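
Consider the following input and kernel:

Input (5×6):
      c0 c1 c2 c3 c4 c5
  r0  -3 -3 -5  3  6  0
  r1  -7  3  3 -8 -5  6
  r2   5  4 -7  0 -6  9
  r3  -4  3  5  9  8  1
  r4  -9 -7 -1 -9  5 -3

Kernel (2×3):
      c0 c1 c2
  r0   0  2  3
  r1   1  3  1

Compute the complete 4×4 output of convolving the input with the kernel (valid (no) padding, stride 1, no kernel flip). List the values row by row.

-16 3 -2 -5
25 -35 -44 -1
-3 13 22 49
-10 18 19 22

Output[0,0]: The receptive field on the input at this output position is [-3 -3 -5 / -7 3 3]. Elementwise product with the kernel and sum: -3·2 + -5·3 + -7·1 + 3·3 + 3·1.
Output[0,1]: The receptive field on the input at this output position is [-3 -5 3 / 3 3 -8]. Elementwise product with the kernel and sum: -5·2 + 3·3 + 3·1 + 3·3 + -8·1.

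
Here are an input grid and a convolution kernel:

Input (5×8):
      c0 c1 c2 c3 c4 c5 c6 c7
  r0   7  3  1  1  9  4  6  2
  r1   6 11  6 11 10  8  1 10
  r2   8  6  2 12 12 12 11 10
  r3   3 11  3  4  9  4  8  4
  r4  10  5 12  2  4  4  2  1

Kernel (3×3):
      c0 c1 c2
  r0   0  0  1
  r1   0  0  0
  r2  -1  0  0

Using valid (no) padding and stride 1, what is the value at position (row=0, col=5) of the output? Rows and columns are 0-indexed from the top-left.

The receptive field on the input at this output position is [4 6 2 / 8 1 10 / 12 11 10]. Elementwise product with the kernel and sum: 2·1 + 12·-1.

-10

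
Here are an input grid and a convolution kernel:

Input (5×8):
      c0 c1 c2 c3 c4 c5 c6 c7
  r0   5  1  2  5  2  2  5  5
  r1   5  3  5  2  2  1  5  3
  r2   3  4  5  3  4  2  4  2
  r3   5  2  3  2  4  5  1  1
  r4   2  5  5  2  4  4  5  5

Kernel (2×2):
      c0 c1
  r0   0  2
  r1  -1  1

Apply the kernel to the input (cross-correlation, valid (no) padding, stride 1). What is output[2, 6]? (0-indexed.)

The receptive field on the input at this output position is [4 2 / 1 1]. Elementwise product with the kernel and sum: 2·2 + 1·-1 + 1·1.

4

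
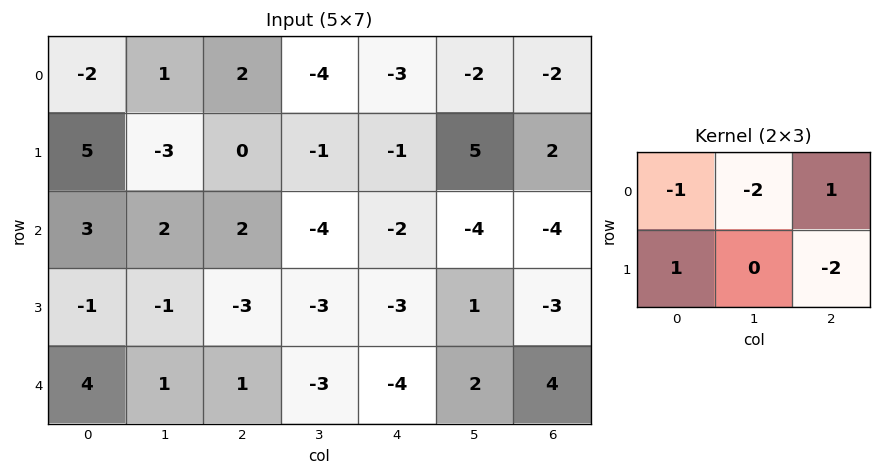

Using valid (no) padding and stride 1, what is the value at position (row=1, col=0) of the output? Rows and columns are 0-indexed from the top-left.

The receptive field on the input at this output position is [5 -3 0 / 3 2 2]. Elementwise product with the kernel and sum: 5·-1 + -3·-2 + 0·1 + 3·1 + 2·-2.

0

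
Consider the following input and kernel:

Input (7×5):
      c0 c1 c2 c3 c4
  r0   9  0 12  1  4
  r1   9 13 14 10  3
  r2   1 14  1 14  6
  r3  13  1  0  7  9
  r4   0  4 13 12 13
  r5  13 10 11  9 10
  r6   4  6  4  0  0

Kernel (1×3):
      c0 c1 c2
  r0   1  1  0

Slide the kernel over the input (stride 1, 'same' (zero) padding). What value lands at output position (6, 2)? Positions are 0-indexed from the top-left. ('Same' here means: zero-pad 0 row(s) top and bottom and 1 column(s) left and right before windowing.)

The receptive field on the zero-padded input at this output position is [6 4 0]. Elementwise product with the kernel and sum: 6·1 + 4·1.

10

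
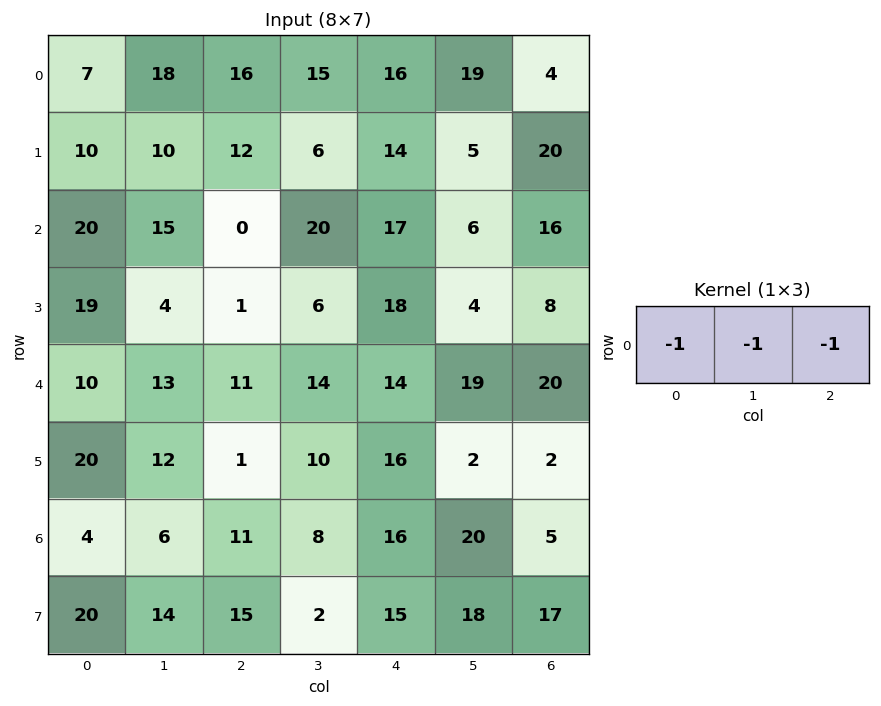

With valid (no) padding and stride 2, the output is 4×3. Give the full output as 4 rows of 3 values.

-41 -47 -39
-35 -37 -39
-34 -39 -53
-21 -35 -41

Output[0,0]: The receptive field on the input at this output position is [7 18 16]. Elementwise product with the kernel and sum: 7·-1 + 18·-1 + 16·-1.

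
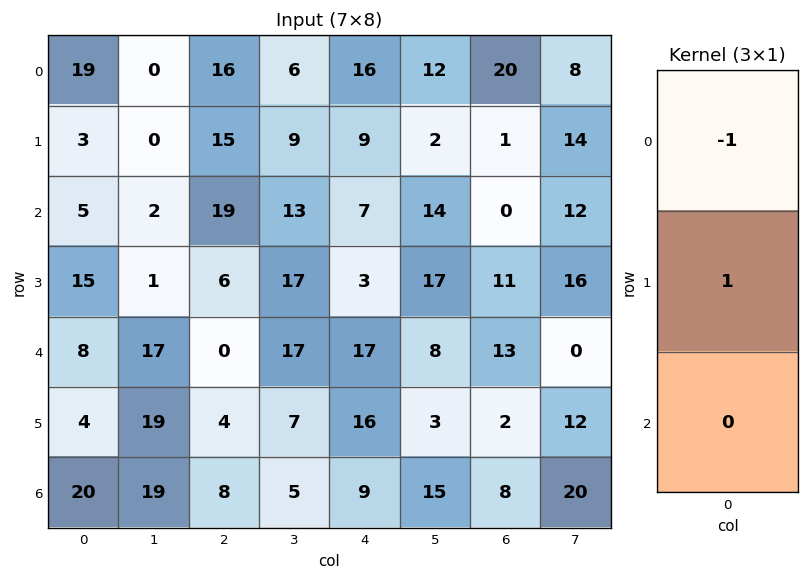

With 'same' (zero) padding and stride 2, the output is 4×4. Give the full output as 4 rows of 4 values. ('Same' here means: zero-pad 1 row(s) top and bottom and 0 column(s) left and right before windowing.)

19 16 16 20
2 4 -2 -1
-7 -6 14 2
16 4 -7 6

Output[0,0]: The receptive field on the zero-padded input at this output position is [0 / 19 / 3]. Elementwise product with the kernel and sum: 0·-1 + 19·1.
Output[0,1]: The receptive field on the zero-padded input at this output position is [0 / 16 / 15]. Elementwise product with the kernel and sum: 0·-1 + 16·1.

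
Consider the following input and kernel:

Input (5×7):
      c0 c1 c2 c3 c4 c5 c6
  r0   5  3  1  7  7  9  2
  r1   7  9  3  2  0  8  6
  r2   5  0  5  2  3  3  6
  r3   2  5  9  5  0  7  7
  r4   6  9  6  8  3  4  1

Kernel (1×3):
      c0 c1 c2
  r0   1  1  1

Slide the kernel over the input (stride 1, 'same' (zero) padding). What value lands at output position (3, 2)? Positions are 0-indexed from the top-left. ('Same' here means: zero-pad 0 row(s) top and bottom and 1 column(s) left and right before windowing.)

19

The receptive field on the zero-padded input at this output position is [5 9 5]. Elementwise product with the kernel and sum: 5·1 + 9·1 + 5·1.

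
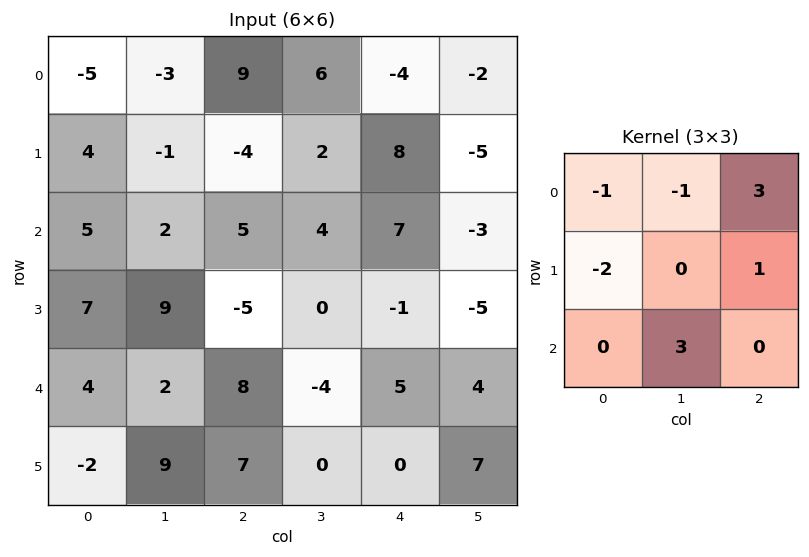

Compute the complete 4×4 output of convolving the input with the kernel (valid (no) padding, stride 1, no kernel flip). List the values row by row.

Output[0,0]: The receptive field on the input at this output position is [-5 -3 9 / 4 -1 -4 / 5 2 5]. Elementwise product with the kernel and sum: -5·-1 + -3·-1 + 9·3 + 4·-2 + -4·1 + 2·3.
Output[0,1]: The receptive field on the input at this output position is [-3 9 6 / -1 -4 2 / 2 5 4]. Elementwise product with the kernel and sum: -3·-1 + 9·-1 + 6·3 + -1·-2 + 2·1 + 5·3.

29 31 1 4
7 -4 23 -39
-5 11 9 -10
-4 9 -9 -2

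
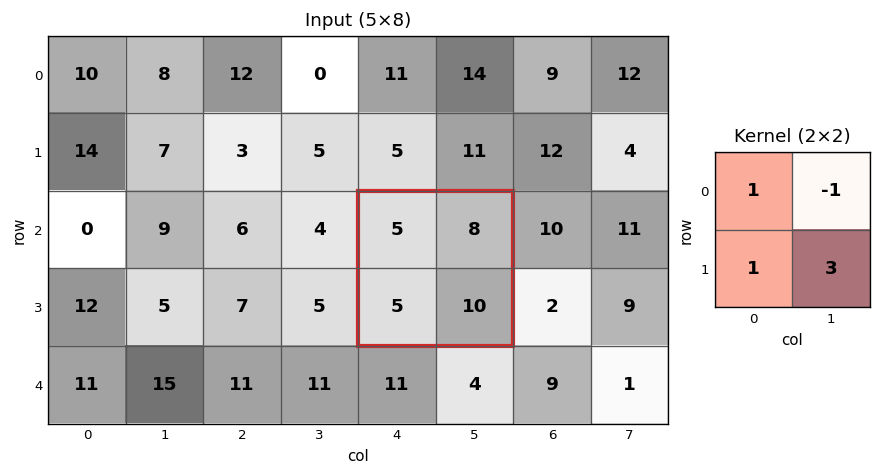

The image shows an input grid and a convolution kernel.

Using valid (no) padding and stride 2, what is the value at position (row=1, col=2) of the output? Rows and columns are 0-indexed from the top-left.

32

The receptive field on the input at this output position is [5 8 / 5 10]. Elementwise product with the kernel and sum: 5·1 + 8·-1 + 5·1 + 10·3.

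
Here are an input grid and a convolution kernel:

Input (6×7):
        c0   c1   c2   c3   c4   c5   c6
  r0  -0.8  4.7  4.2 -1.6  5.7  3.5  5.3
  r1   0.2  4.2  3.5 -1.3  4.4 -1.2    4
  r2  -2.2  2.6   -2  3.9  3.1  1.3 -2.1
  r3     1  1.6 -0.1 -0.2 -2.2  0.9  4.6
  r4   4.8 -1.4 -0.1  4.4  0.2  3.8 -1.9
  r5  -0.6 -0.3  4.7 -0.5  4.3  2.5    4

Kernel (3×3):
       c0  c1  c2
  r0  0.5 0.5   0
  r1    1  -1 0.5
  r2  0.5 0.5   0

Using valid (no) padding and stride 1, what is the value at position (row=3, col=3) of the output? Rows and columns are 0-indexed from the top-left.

6.8

The receptive field on the input at this output position is [-0.2 -2.2 0.9 / 4.4 0.2 3.8 / -0.5 4.3 2.5]. Elementwise product with the kernel and sum: -0.2·0.5 + -2.2·0.5 + 4.4·1 + 0.2·-1 + 3.8·0.5 + -0.5·0.5 + 4.3·0.5.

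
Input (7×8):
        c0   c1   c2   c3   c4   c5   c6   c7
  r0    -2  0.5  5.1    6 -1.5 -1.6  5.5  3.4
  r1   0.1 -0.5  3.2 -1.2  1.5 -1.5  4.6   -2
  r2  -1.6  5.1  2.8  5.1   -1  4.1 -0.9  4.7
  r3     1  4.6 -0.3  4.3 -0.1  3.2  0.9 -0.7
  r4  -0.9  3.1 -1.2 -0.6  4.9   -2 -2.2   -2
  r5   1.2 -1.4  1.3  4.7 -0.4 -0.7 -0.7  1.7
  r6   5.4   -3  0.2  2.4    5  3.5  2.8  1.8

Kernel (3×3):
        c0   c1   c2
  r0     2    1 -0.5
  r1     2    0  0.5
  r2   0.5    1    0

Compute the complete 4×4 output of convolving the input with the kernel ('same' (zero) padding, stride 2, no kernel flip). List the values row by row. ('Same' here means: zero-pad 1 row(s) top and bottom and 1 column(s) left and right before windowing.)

Output[0,0]: The receptive field on the zero-padded input at this output position is [0 0 0 / 0 -2 0.5 / 0 0.1 -0.5]. Elementwise product with the kernel and sum: 0·2 + 0·1 + 0·-0.5 + 0·2 + 0.5·0.5 + 0·0.5 + 0.1·1.

0.35 6.95 12.1 2.35
3.9 17.55 14.15 15.65
1.45 13.25 6.65 1.6
0.4 -8.65 15.9 4.95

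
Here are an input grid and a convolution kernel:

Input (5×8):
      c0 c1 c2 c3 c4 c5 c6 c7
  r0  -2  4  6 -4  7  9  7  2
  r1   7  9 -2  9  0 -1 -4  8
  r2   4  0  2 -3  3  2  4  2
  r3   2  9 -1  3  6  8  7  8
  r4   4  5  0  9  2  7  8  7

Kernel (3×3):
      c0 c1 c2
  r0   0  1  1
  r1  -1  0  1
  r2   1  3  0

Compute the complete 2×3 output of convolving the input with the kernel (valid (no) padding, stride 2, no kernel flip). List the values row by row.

Output[0,0]: The receptive field on the input at this output position is [-2 4 6 / 7 9 -2 / 4 0 2]. Elementwise product with the kernel and sum: 4·1 + 6·1 + 7·-1 + -2·1 + 4·1 + 0·3.
Output[0,1]: The receptive field on the input at this output position is [6 -4 7 / -2 9 0 / 2 -3 3]. Elementwise product with the kernel and sum: -4·1 + 7·1 + -2·-1 + 0·1 + 2·1 + -3·3.

5 -2 21
18 34 30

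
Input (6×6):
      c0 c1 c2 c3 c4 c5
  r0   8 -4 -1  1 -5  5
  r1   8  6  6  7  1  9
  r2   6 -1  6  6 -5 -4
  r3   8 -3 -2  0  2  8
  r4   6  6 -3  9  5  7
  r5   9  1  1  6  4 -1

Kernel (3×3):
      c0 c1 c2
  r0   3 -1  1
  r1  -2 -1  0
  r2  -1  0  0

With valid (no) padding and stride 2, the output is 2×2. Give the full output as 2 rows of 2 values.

-1 -34
6 14

Output[0,0]: The receptive field on the input at this output position is [8 -4 -1 / 8 6 6 / 6 -1 6]. Elementwise product with the kernel and sum: 8·3 + -4·-1 + -1·1 + 8·-2 + 6·-1 + 6·-1.
Output[0,1]: The receptive field on the input at this output position is [-1 1 -5 / 6 7 1 / 6 6 -5]. Elementwise product with the kernel and sum: -1·3 + 1·-1 + -5·1 + 6·-2 + 7·-1 + 6·-1.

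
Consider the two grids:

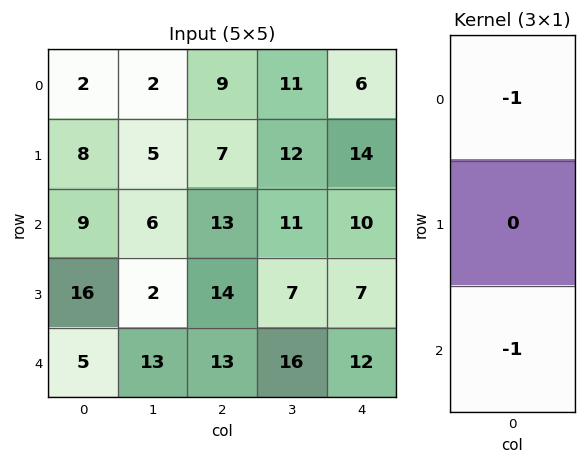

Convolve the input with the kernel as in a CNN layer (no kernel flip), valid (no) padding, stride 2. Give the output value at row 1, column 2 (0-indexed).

-22

The receptive field on the input at this output position is [10 / 7 / 12]. Elementwise product with the kernel and sum: 10·-1 + 12·-1.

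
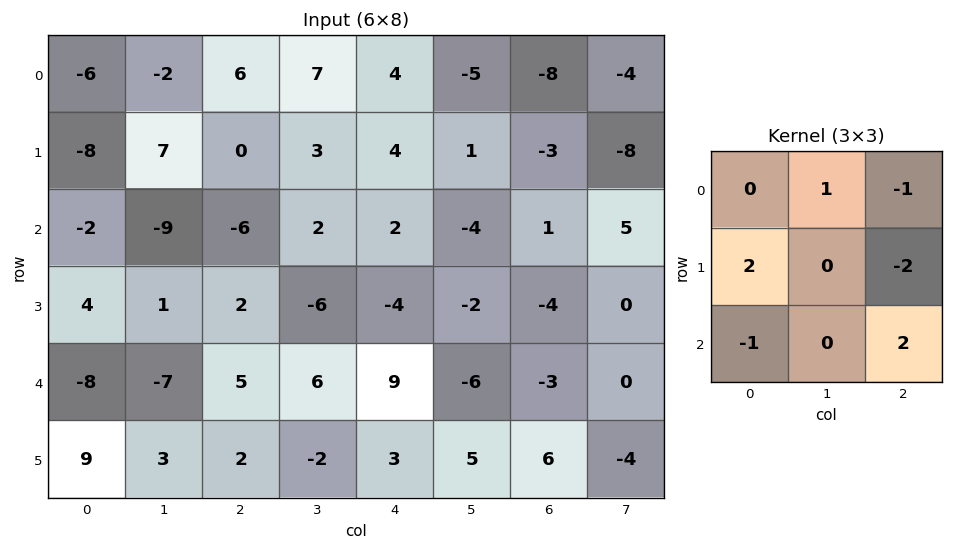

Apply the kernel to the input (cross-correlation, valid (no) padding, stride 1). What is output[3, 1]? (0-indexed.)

-25

The receptive field on the input at this output position is [1 2 -6 / -7 5 6 / 3 2 -2]. Elementwise product with the kernel and sum: 2·1 + -6·-1 + -7·2 + 6·-2 + 3·-1 + -2·2.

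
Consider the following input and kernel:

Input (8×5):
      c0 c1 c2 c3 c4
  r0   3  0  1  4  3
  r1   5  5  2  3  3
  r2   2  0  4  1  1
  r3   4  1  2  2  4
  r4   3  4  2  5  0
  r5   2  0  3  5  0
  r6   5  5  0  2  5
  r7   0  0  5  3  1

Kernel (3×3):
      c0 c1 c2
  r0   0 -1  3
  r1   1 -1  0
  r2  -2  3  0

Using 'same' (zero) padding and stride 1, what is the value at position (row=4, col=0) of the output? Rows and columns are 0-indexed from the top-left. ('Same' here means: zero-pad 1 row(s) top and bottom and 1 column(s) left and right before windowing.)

The receptive field on the zero-padded input at this output position is [0 4 1 / 0 3 4 / 0 2 0]. Elementwise product with the kernel and sum: 4·-1 + 1·3 + 0·1 + 3·-1 + 0·-2 + 2·3.

2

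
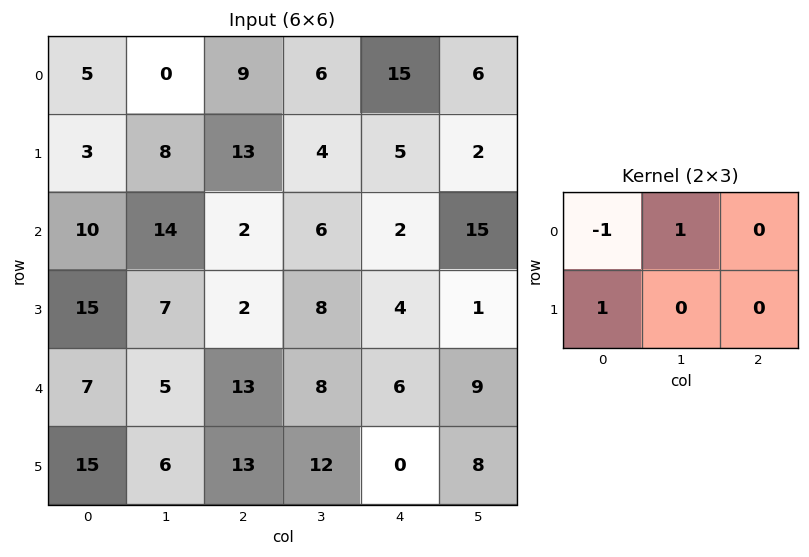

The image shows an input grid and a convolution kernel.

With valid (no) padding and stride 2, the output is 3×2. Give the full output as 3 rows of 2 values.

Output[0,0]: The receptive field on the input at this output position is [5 0 9 / 3 8 13]. Elementwise product with the kernel and sum: 5·-1 + 0·1 + 3·1.
Output[0,1]: The receptive field on the input at this output position is [9 6 15 / 13 4 5]. Elementwise product with the kernel and sum: 9·-1 + 6·1 + 13·1.

-2 10
19 6
13 8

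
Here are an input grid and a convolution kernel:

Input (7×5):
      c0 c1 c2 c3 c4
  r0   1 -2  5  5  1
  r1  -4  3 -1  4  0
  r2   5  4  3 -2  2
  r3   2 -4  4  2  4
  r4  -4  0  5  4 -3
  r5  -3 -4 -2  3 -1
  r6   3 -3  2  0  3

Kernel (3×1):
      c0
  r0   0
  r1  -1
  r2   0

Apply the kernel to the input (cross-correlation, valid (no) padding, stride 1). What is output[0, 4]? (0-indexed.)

0

The receptive field on the input at this output position is [1 / 0 / 2]. Elementwise product with the kernel and sum: 0·-1.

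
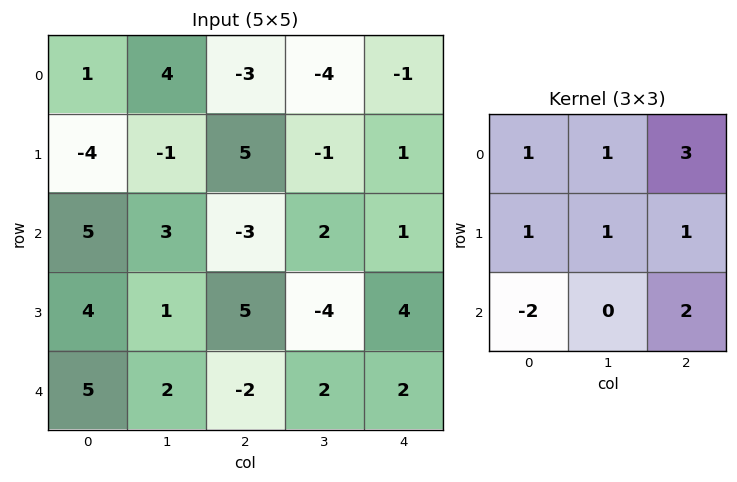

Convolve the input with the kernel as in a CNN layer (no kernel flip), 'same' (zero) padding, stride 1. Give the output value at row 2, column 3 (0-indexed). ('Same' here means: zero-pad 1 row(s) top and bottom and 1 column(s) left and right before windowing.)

The receptive field on the zero-padded input at this output position is [5 -1 1 / -3 2 1 / 5 -4 4]. Elementwise product with the kernel and sum: 5·1 + -1·1 + 1·3 + -3·1 + 2·1 + 1·1 + 5·-2 + 4·2.

5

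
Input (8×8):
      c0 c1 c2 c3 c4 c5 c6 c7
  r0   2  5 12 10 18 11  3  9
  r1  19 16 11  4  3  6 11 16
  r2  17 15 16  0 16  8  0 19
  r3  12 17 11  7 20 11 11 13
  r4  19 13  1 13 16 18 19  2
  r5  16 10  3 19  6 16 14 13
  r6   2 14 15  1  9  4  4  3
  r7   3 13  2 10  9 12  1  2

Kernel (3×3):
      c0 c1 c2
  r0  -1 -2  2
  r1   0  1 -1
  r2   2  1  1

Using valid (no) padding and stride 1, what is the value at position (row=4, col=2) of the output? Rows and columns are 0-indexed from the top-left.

The receptive field on the input at this output position is [1 13 16 / 3 19 6 / 15 1 9]. Elementwise product with the kernel and sum: 1·-1 + 13·-2 + 16·2 + 19·1 + 6·-1 + 15·2 + 1·1 + 9·1.

58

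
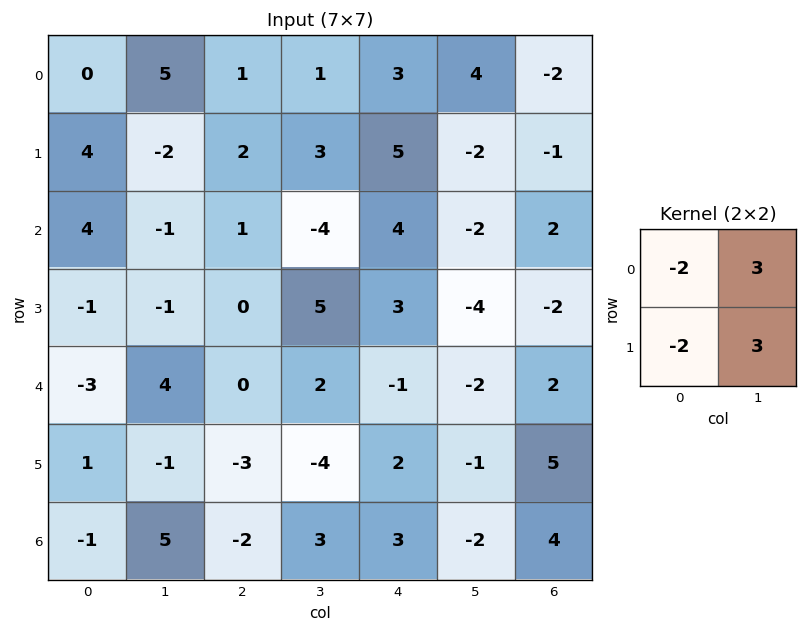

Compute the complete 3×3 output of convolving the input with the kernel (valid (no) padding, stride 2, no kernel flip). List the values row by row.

1 6 -10
-12 1 -32
13 0 -11

Output[0,0]: The receptive field on the input at this output position is [0 5 / 4 -2]. Elementwise product with the kernel and sum: 0·-2 + 5·3 + 4·-2 + -2·3.
Output[0,1]: The receptive field on the input at this output position is [1 1 / 2 3]. Elementwise product with the kernel and sum: 1·-2 + 1·3 + 2·-2 + 3·3.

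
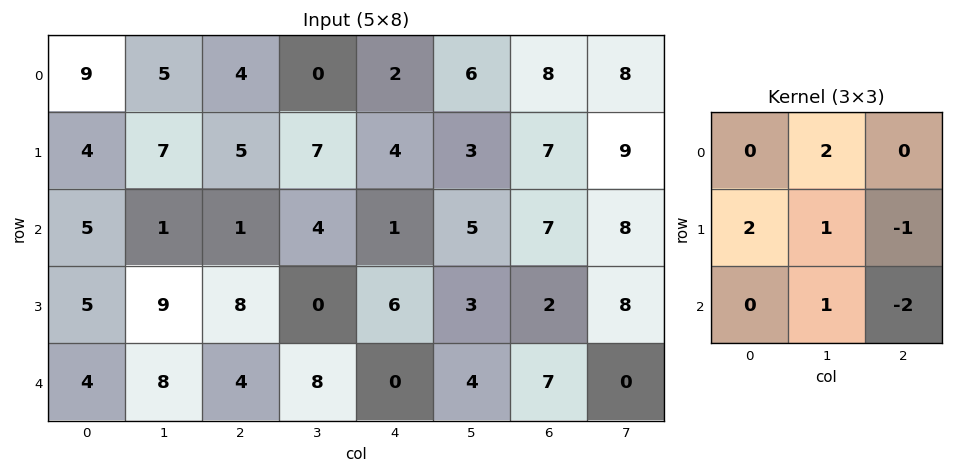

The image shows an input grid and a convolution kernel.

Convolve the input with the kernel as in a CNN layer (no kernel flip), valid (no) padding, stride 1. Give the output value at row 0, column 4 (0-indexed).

7

The receptive field on the input at this output position is [2 6 8 / 4 3 7 / 1 5 7]. Elementwise product with the kernel and sum: 6·2 + 4·2 + 3·1 + 7·-1 + 5·1 + 7·-2.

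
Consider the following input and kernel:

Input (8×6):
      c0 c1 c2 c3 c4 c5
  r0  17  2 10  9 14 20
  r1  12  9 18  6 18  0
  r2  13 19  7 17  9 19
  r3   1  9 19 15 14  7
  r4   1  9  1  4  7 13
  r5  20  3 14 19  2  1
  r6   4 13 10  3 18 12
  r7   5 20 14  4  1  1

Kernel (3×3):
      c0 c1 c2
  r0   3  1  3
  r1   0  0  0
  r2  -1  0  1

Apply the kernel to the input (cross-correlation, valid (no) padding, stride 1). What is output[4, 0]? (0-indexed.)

21

The receptive field on the input at this output position is [1 9 1 / 20 3 14 / 4 13 10]. Elementwise product with the kernel and sum: 1·3 + 9·1 + 1·3 + 4·-1 + 10·1.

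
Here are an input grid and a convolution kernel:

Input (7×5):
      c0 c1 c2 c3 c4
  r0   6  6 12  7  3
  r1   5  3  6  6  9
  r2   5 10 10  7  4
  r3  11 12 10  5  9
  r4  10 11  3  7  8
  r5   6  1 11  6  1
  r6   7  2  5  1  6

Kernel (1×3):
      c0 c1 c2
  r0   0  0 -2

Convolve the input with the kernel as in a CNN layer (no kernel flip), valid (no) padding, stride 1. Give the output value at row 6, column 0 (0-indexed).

The receptive field on the input at this output position is [7 2 5]. Elementwise product with the kernel and sum: 5·-2.

-10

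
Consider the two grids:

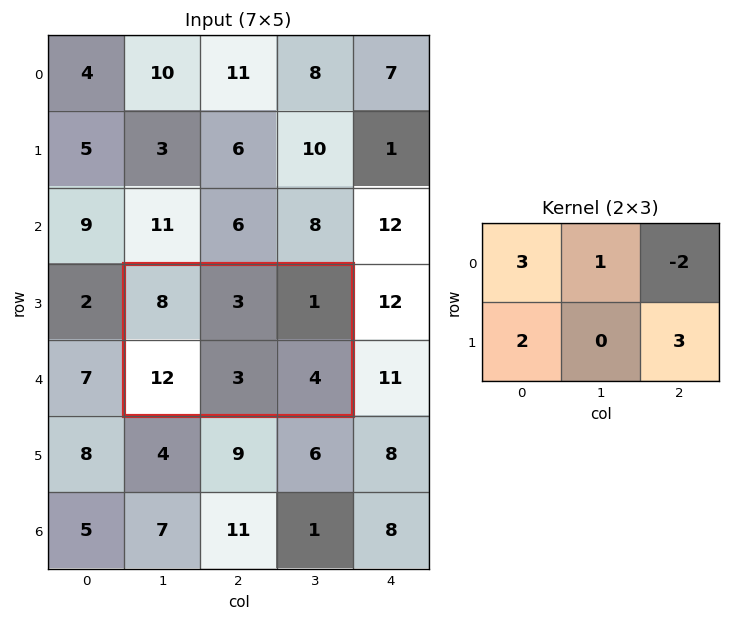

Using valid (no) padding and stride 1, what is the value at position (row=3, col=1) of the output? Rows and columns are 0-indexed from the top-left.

The receptive field on the input at this output position is [8 3 1 / 12 3 4]. Elementwise product with the kernel and sum: 8·3 + 3·1 + 1·-2 + 12·2 + 4·3.

61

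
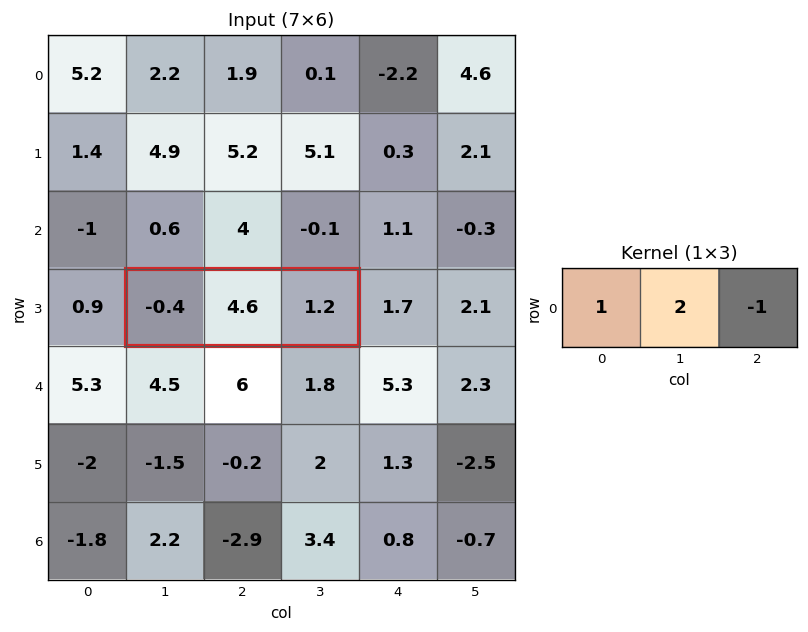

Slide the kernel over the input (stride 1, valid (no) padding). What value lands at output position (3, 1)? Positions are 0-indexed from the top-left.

7.6

The receptive field on the input at this output position is [-0.4 4.6 1.2]. Elementwise product with the kernel and sum: -0.4·1 + 4.6·2 + 1.2·-1.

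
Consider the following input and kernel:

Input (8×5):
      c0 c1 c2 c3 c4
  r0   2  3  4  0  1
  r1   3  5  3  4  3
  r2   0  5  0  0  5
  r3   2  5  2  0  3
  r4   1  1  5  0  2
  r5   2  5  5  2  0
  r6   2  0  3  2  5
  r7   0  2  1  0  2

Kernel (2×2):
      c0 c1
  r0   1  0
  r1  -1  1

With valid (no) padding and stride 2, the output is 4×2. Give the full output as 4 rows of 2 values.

Output[0,0]: The receptive field on the input at this output position is [2 3 / 3 5]. Elementwise product with the kernel and sum: 2·1 + 3·-1 + 5·1.

4 5
3 -2
4 2
4 2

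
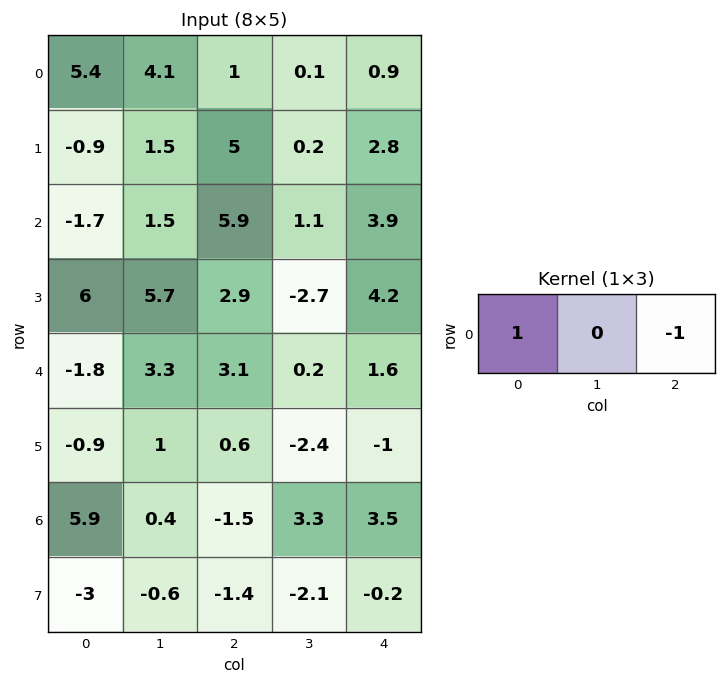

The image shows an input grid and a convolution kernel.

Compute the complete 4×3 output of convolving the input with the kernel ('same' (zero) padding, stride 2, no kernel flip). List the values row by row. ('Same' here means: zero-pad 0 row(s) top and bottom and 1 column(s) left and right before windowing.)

-4.1 4 0.1
-1.5 0.4 1.1
-3.3 3.1 0.2
-0.4 -2.9 3.3

Output[0,0]: The receptive field on the zero-padded input at this output position is [0 5.4 4.1]. Elementwise product with the kernel and sum: 0·1 + 4.1·-1.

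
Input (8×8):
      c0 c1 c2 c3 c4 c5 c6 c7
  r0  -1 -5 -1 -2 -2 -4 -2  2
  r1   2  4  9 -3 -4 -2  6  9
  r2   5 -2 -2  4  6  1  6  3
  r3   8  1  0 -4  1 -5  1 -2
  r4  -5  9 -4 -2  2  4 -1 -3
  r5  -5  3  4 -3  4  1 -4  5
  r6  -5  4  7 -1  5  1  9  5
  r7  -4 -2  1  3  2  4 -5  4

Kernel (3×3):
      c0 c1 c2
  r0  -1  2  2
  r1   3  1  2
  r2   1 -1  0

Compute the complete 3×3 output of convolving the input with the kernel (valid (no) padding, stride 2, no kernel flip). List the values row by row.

24 3 -7
-2 18 6
2 29 13

Output[0,0]: The receptive field on the input at this output position is [-1 -5 -1 / 2 4 9 / 5 -2 -2]. Elementwise product with the kernel and sum: -1·-1 + -5·2 + -1·2 + 2·3 + 4·1 + 9·2 + 5·1 + -2·-1.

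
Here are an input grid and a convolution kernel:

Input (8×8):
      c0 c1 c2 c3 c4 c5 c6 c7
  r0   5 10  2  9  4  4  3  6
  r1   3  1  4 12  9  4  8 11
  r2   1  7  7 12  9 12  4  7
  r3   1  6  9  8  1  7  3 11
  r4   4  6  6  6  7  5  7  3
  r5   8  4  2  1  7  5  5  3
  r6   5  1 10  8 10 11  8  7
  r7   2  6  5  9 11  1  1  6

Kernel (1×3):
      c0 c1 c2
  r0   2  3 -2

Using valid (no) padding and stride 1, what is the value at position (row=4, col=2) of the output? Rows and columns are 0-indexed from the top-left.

The receptive field on the input at this output position is [6 6 7]. Elementwise product with the kernel and sum: 6·2 + 6·3 + 7·-2.

16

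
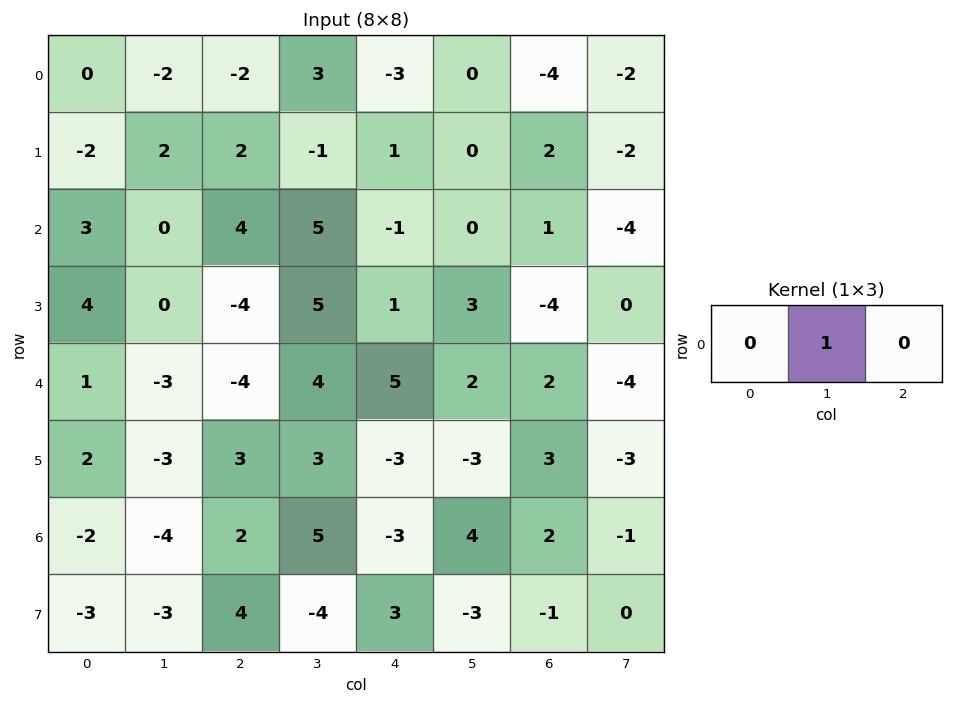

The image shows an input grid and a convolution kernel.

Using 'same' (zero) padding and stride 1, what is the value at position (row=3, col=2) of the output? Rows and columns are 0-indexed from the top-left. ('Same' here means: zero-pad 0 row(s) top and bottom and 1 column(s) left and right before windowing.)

The receptive field on the zero-padded input at this output position is [0 -4 5]. Elementwise product with the kernel and sum: -4·1.

-4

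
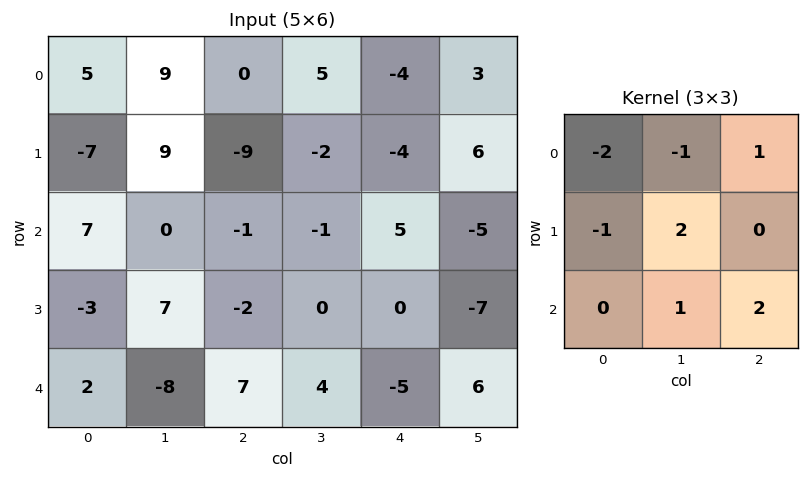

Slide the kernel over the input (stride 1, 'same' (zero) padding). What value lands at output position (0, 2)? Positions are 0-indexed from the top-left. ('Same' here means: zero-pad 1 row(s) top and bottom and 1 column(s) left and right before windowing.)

The receptive field on the zero-padded input at this output position is [0 0 0 / 9 0 5 / 9 -9 -2]. Elementwise product with the kernel and sum: 0·-2 + 0·-1 + 0·1 + 9·-1 + 0·2 + -9·1 + -2·2.

-22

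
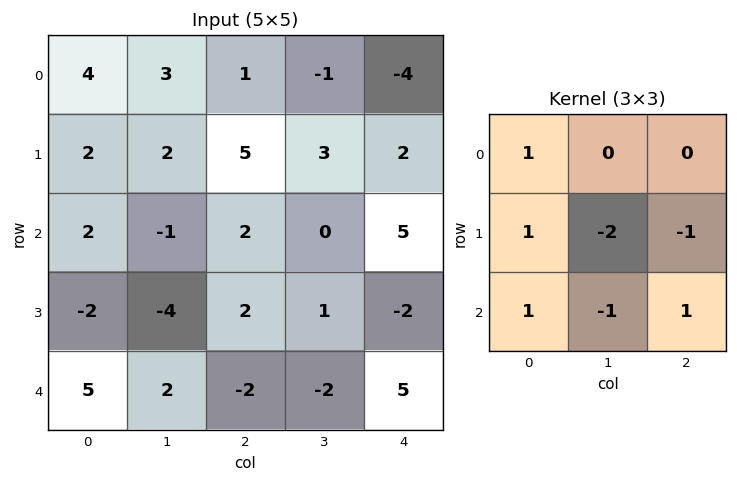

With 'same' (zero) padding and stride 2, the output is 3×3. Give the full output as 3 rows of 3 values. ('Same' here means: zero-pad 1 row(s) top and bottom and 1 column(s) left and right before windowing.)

Output[0,0]: The receptive field on the zero-padded input at this output position is [0 0 0 / 0 4 3 / 0 2 2]. Elementwise product with the kernel and sum: 0·1 + 0·1 + 4·-2 + 3·-1 + 0·1 + 2·-1 + 2·1.
Output[0,1]: The receptive field on the zero-padded input at this output position is [0 0 0 / 3 1 -1 / 2 5 3]. Elementwise product with the kernel and sum: 0·1 + 3·1 + 1·-2 + -1·-1 + 2·1 + 5·-1 + 3·1.

-11 2 8
-5 -8 -4
-12 4 -11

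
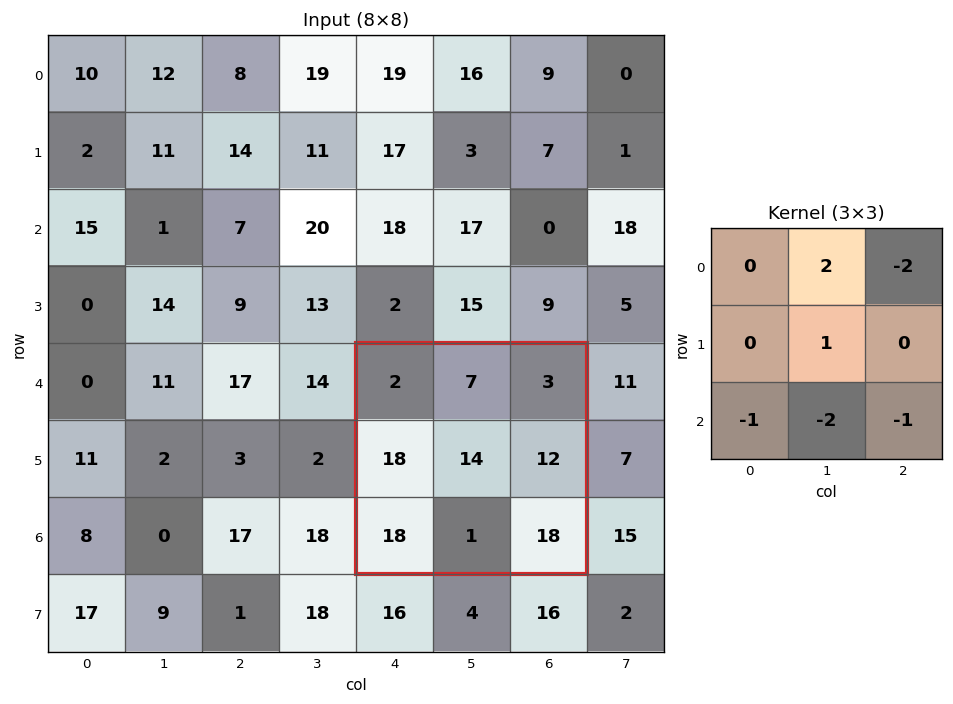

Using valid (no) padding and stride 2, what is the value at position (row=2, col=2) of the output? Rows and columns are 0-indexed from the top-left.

The receptive field on the input at this output position is [2 7 3 / 18 14 12 / 18 1 18]. Elementwise product with the kernel and sum: 7·2 + 3·-2 + 14·1 + 18·-1 + 1·-2 + 18·-1.

-16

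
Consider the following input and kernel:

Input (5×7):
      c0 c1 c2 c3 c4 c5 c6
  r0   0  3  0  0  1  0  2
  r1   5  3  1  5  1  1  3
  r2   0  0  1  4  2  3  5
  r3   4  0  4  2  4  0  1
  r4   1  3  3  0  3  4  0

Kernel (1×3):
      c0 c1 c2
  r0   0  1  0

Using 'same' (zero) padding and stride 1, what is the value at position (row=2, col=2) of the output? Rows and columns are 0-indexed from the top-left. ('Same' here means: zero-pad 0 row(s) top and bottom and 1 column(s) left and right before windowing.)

The receptive field on the zero-padded input at this output position is [0 1 4]. Elementwise product with the kernel and sum: 1·1.

1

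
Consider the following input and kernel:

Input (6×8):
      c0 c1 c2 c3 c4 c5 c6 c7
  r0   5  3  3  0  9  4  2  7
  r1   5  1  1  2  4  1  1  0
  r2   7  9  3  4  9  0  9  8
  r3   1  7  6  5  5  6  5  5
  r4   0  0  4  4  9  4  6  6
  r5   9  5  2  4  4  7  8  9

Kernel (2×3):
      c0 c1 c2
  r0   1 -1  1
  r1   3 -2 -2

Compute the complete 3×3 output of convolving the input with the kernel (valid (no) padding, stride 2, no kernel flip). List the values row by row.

16 3 15
-22 6 11
17 -1 -7

Output[0,0]: The receptive field on the input at this output position is [5 3 3 / 5 1 1]. Elementwise product with the kernel and sum: 5·1 + 3·-1 + 3·1 + 5·3 + 1·-2 + 1·-2.
Output[0,1]: The receptive field on the input at this output position is [3 0 9 / 1 2 4]. Elementwise product with the kernel and sum: 3·1 + 0·-1 + 9·1 + 1·3 + 2·-2 + 4·-2.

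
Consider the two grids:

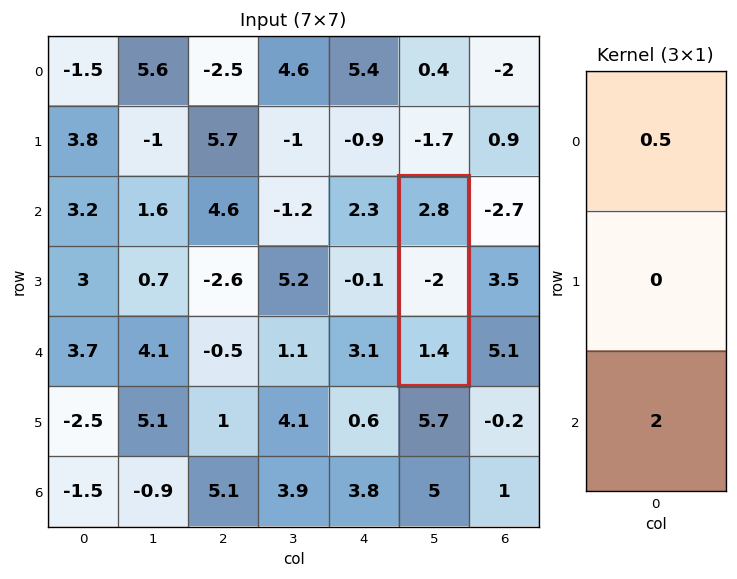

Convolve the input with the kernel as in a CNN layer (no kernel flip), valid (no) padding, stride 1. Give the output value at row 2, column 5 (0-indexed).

4.2

The receptive field on the input at this output position is [2.8 / -2 / 1.4]. Elementwise product with the kernel and sum: 2.8·0.5 + 1.4·2.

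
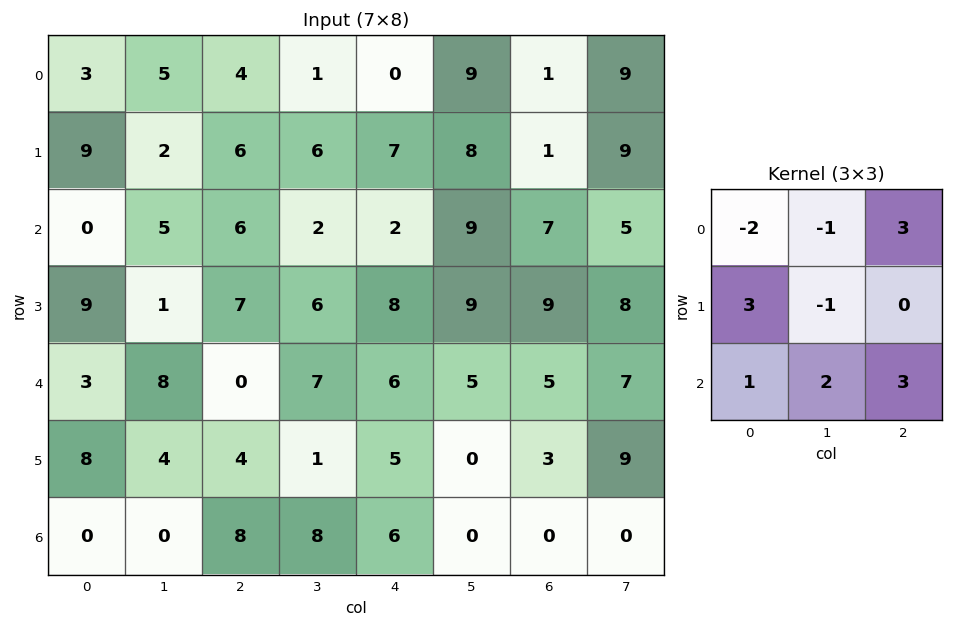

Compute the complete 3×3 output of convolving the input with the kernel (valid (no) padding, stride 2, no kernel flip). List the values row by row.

54 19 48
58 39 54
30 64 19

Output[0,0]: The receptive field on the input at this output position is [3 5 4 / 9 2 6 / 0 5 6]. Elementwise product with the kernel and sum: 3·-2 + 5·-1 + 4·3 + 9·3 + 2·-1 + 0·1 + 5·2 + 6·3.
Output[0,1]: The receptive field on the input at this output position is [4 1 0 / 6 6 7 / 6 2 2]. Elementwise product with the kernel and sum: 4·-2 + 1·-1 + 0·3 + 6·3 + 6·-1 + 6·1 + 2·2 + 2·3.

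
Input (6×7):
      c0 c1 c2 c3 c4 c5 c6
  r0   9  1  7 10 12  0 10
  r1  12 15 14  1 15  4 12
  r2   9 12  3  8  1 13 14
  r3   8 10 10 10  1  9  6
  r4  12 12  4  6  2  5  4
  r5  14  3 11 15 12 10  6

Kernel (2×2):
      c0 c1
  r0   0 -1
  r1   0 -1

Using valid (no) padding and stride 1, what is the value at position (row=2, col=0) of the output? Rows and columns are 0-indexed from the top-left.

-22

The receptive field on the input at this output position is [9 12 / 8 10]. Elementwise product with the kernel and sum: 12·-1 + 10·-1.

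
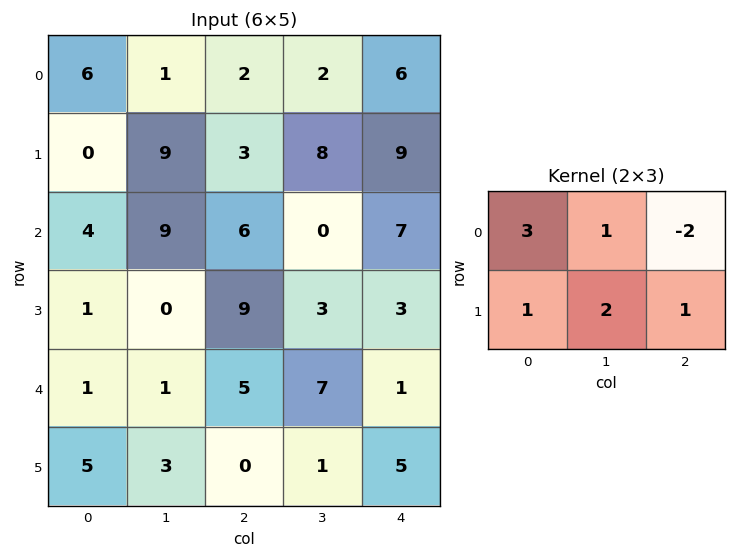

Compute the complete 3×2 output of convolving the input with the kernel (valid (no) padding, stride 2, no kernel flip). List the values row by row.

Output[0,0]: The receptive field on the input at this output position is [6 1 2 / 0 9 3]. Elementwise product with the kernel and sum: 6·3 + 1·1 + 2·-2 + 0·1 + 9·2 + 3·1.
Output[0,1]: The receptive field on the input at this output position is [2 2 6 / 3 8 9]. Elementwise product with the kernel and sum: 2·3 + 2·1 + 6·-2 + 3·1 + 8·2 + 9·1.

36 24
19 22
5 27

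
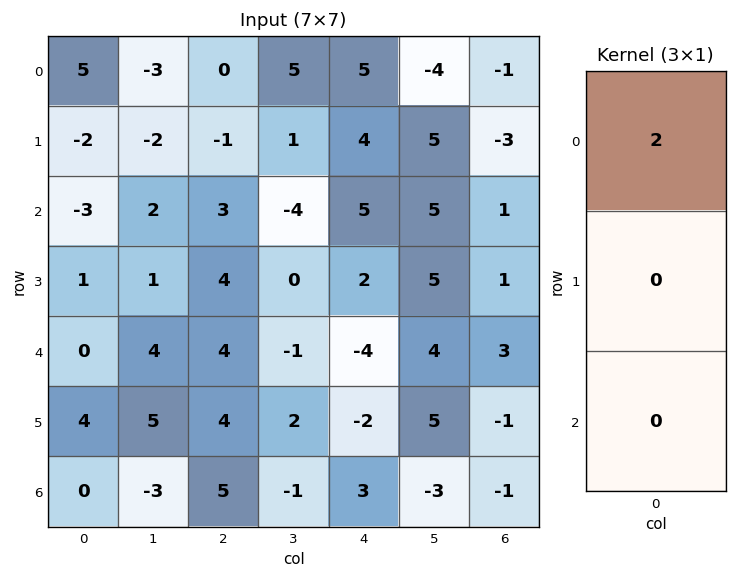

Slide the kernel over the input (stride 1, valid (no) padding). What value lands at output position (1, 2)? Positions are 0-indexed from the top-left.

The receptive field on the input at this output position is [-1 / 3 / 4]. Elementwise product with the kernel and sum: -1·2.

-2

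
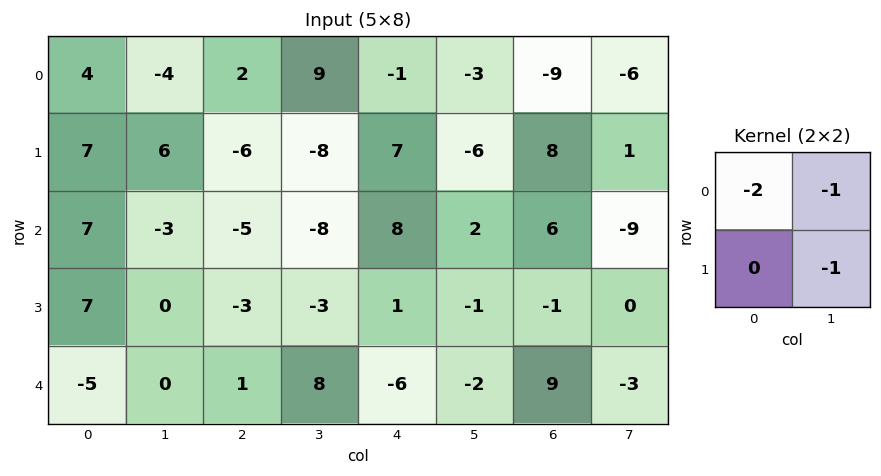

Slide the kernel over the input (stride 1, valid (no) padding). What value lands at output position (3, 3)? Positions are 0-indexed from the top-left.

11

The receptive field on the input at this output position is [-3 1 / 8 -6]. Elementwise product with the kernel and sum: -3·-2 + 1·-1 + -6·-1.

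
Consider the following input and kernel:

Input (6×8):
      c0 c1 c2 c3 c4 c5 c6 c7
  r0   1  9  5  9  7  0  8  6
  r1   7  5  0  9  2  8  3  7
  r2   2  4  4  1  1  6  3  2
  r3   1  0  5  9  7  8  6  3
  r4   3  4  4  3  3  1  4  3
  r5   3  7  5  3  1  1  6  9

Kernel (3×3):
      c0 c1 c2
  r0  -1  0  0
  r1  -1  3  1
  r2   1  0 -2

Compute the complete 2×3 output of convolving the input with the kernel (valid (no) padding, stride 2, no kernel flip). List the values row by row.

1 26 13
-3 23 17

Output[0,0]: The receptive field on the input at this output position is [1 9 5 / 7 5 0 / 2 4 4]. Elementwise product with the kernel and sum: 1·-1 + 7·-1 + 5·3 + 0·1 + 2·1 + 4·-2.
Output[0,1]: The receptive field on the input at this output position is [5 9 7 / 0 9 2 / 4 1 1]. Elementwise product with the kernel and sum: 5·-1 + 0·-1 + 9·3 + 2·1 + 4·1 + 1·-2.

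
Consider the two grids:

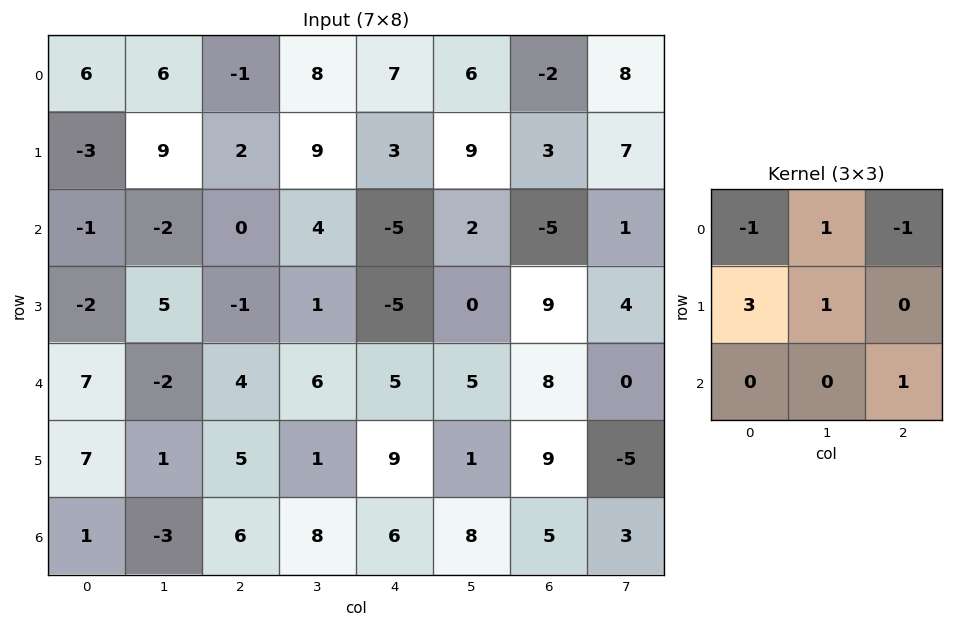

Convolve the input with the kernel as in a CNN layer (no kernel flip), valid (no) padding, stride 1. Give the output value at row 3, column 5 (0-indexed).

23

The receptive field on the input at this output position is [0 9 4 / 5 8 0 / 1 9 -5]. Elementwise product with the kernel and sum: 0·-1 + 9·1 + 4·-1 + 5·3 + 8·1 + -5·1.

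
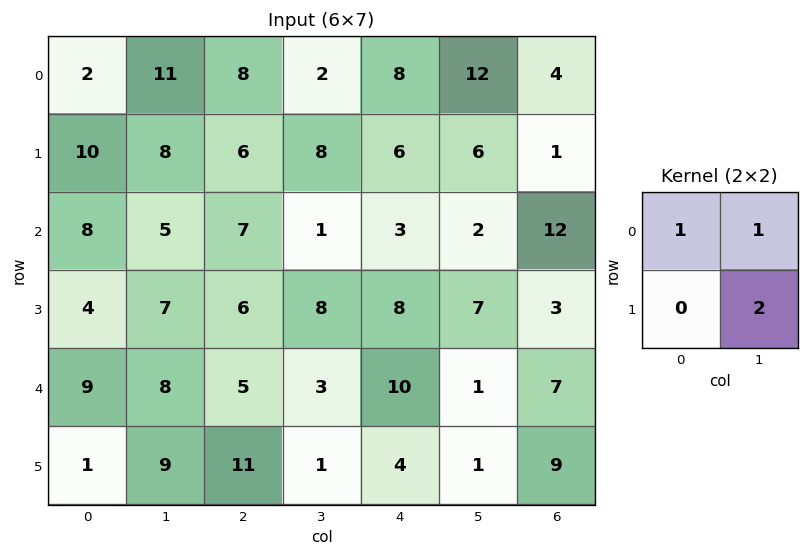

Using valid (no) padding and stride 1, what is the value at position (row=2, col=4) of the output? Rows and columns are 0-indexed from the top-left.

19

The receptive field on the input at this output position is [3 2 / 8 7]. Elementwise product with the kernel and sum: 3·1 + 2·1 + 7·2.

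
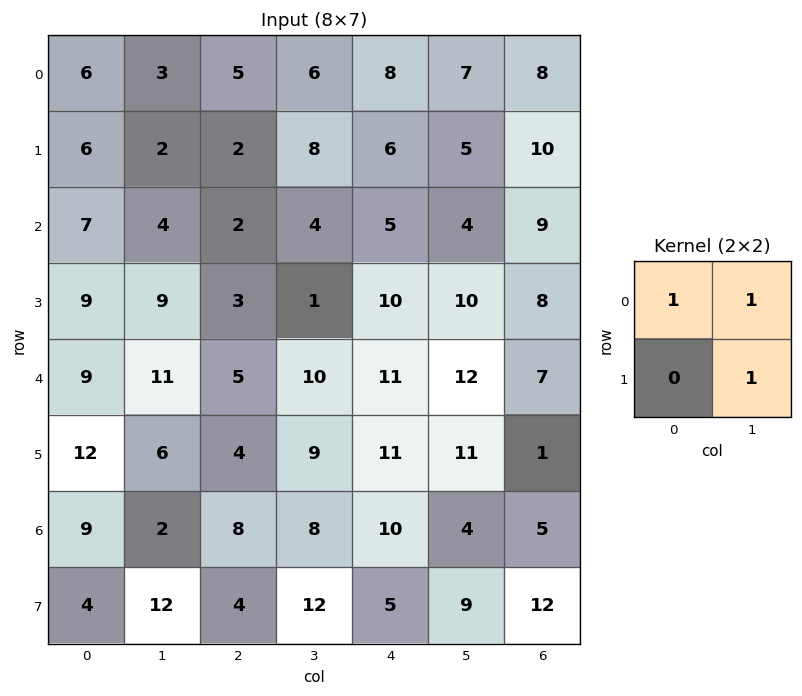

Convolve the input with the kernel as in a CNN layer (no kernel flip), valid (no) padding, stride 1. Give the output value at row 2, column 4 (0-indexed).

The receptive field on the input at this output position is [5 4 / 10 10]. Elementwise product with the kernel and sum: 5·1 + 4·1 + 10·1.

19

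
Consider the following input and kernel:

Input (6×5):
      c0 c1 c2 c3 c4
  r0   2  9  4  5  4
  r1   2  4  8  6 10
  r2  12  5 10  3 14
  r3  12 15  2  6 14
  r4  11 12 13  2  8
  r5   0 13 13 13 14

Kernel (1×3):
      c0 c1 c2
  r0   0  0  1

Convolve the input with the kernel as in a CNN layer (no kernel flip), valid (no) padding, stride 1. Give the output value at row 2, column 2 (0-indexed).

The receptive field on the input at this output position is [10 3 14]. Elementwise product with the kernel and sum: 14·1.

14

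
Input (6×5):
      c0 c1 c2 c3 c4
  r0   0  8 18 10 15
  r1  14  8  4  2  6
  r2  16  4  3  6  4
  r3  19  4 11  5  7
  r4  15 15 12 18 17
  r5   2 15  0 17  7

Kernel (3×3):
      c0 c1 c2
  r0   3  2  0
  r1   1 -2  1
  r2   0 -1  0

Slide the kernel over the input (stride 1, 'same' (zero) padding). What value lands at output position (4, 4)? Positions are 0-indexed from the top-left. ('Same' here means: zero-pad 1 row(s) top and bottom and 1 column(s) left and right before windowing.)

The receptive field on the zero-padded input at this output position is [5 7 0 / 18 17 0 / 17 7 0]. Elementwise product with the kernel and sum: 5·3 + 7·2 + 18·1 + 17·-2 + 0·1 + 7·-1.

6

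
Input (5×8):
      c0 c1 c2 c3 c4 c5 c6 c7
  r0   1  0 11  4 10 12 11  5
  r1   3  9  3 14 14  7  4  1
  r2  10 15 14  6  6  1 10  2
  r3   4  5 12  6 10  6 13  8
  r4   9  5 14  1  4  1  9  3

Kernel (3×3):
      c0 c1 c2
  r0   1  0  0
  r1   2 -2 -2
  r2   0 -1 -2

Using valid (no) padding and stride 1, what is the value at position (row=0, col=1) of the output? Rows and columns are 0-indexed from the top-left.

-42

The receptive field on the input at this output position is [0 11 4 / 9 3 14 / 15 14 6]. Elementwise product with the kernel and sum: 0·1 + 9·2 + 3·-2 + 14·-2 + 14·-1 + 6·-2.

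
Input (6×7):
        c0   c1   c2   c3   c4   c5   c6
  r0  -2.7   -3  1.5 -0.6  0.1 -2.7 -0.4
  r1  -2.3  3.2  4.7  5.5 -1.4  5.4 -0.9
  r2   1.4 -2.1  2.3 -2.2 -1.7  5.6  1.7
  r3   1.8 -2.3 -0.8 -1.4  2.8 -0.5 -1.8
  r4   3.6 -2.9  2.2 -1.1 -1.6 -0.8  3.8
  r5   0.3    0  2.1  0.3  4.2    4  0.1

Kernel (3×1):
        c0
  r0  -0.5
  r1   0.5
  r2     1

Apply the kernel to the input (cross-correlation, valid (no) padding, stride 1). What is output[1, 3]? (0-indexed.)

-5.25

The receptive field on the input at this output position is [5.5 / -2.2 / -1.4]. Elementwise product with the kernel and sum: 5.5·-0.5 + -2.2·0.5 + -1.4·1.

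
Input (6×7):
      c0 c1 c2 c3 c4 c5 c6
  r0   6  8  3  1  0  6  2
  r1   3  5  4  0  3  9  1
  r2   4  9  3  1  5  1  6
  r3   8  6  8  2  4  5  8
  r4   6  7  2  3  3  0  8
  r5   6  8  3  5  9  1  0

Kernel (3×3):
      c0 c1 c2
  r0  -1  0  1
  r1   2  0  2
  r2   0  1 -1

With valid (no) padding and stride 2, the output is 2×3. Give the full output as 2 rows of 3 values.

17 7 5
36 26 17

Output[0,0]: The receptive field on the input at this output position is [6 8 3 / 3 5 4 / 4 9 3]. Elementwise product with the kernel and sum: 6·-1 + 3·1 + 3·2 + 4·2 + 9·1 + 3·-1.
Output[0,1]: The receptive field on the input at this output position is [3 1 0 / 4 0 3 / 3 1 5]. Elementwise product with the kernel and sum: 3·-1 + 0·1 + 4·2 + 3·2 + 1·1 + 5·-1.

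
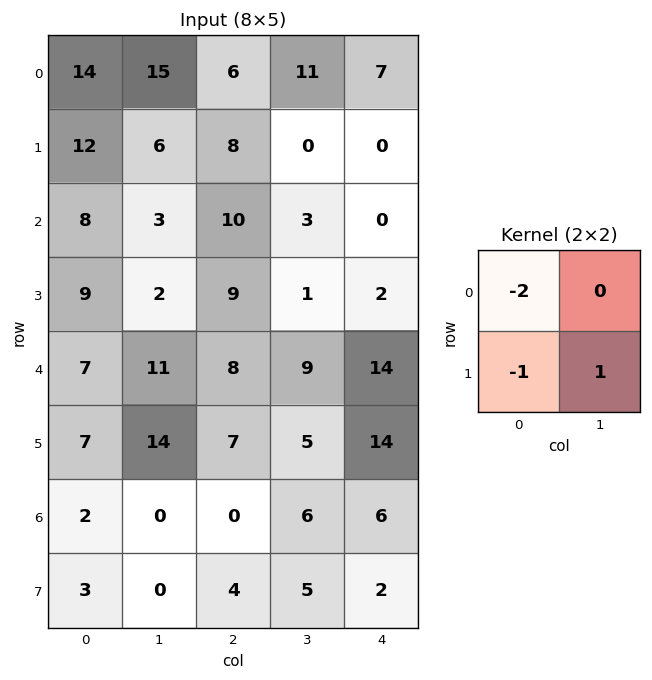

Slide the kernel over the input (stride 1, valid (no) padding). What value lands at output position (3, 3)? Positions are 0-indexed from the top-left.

3

The receptive field on the input at this output position is [1 2 / 9 14]. Elementwise product with the kernel and sum: 1·-2 + 9·-1 + 14·1.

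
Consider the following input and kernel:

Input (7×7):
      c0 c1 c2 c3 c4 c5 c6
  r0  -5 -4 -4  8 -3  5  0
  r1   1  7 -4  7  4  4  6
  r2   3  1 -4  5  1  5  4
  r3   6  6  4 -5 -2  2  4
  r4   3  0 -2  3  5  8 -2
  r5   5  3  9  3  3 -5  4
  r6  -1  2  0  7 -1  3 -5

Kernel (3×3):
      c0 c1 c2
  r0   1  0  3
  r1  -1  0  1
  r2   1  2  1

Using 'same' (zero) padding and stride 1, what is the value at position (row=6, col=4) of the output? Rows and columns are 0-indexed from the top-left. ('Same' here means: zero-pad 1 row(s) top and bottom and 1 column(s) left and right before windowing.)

The receptive field on the zero-padded input at this output position is [3 3 -5 / 7 -1 3 / 0 0 0]. Elementwise product with the kernel and sum: 3·1 + -5·3 + 7·-1 + 3·1 + 0·1 + 0·2 + 0·1.

-16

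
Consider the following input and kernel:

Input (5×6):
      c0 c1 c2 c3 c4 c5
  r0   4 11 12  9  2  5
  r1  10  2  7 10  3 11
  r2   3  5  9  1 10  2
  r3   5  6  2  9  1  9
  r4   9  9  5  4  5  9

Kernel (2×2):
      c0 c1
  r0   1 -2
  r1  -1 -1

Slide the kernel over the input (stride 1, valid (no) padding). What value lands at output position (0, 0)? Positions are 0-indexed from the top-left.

-30

The receptive field on the input at this output position is [4 11 / 10 2]. Elementwise product with the kernel and sum: 4·1 + 11·-2 + 10·-1 + 2·-1.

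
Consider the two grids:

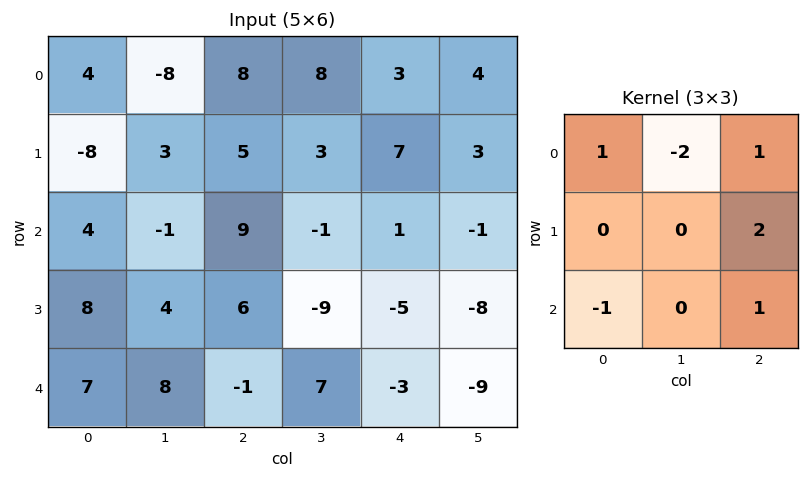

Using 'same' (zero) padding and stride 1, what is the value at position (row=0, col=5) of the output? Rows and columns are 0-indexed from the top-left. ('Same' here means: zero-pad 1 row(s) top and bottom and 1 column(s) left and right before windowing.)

-7

The receptive field on the zero-padded input at this output position is [0 0 0 / 3 4 0 / 7 3 0]. Elementwise product with the kernel and sum: 0·1 + 0·-2 + 0·1 + 0·2 + 7·-1 + 0·1.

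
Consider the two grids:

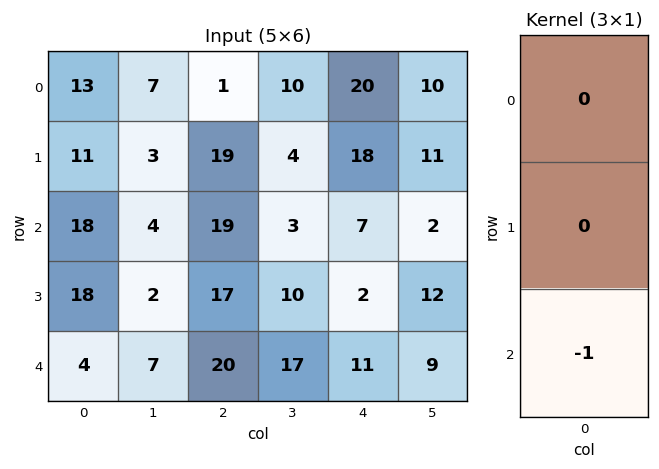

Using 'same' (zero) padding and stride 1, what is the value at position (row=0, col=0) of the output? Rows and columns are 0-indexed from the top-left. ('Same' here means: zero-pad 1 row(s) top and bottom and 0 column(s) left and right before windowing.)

The receptive field on the zero-padded input at this output position is [0 / 13 / 11]. Elementwise product with the kernel and sum: 11·-1.

-11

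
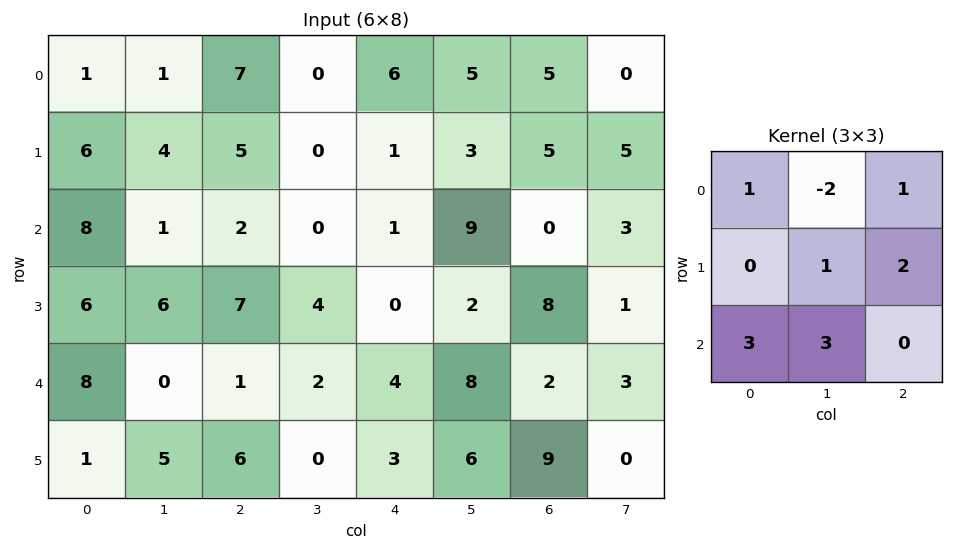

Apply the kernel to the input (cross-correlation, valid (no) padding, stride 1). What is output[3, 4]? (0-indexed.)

The receptive field on the input at this output position is [0 2 8 / 4 8 2 / 3 6 9]. Elementwise product with the kernel and sum: 0·1 + 2·-2 + 8·1 + 8·1 + 2·2 + 3·3 + 6·3.

43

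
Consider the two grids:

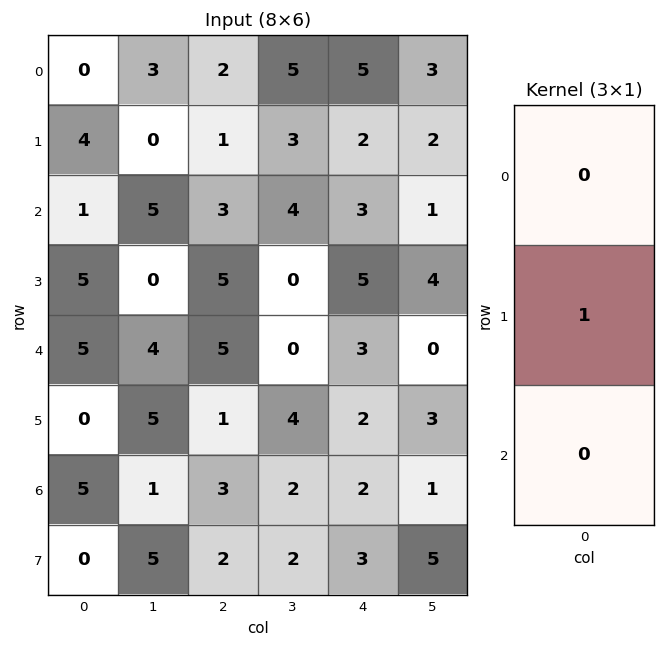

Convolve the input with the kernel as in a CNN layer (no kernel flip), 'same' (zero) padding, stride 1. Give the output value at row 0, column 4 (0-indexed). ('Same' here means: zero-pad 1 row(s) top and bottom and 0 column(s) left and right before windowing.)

5

The receptive field on the zero-padded input at this output position is [0 / 5 / 2]. Elementwise product with the kernel and sum: 5·1.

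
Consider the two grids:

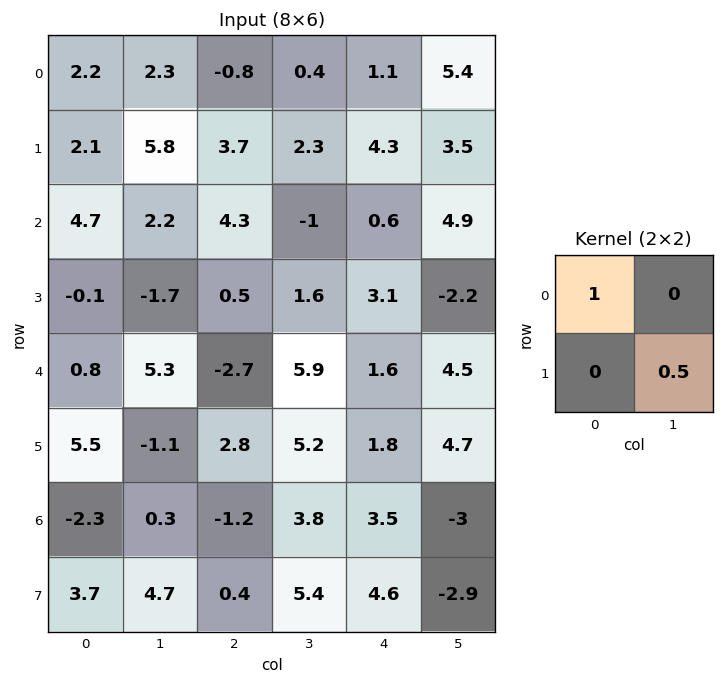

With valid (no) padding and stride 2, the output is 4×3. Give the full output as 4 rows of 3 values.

Output[0,0]: The receptive field on the input at this output position is [2.2 2.3 / 2.1 5.8]. Elementwise product with the kernel and sum: 2.2·1 + 5.8·0.5.

5.1 0.35 2.85
3.85 5.1 -0.5
0.25 -0.1 3.95
0.05 1.5 2.05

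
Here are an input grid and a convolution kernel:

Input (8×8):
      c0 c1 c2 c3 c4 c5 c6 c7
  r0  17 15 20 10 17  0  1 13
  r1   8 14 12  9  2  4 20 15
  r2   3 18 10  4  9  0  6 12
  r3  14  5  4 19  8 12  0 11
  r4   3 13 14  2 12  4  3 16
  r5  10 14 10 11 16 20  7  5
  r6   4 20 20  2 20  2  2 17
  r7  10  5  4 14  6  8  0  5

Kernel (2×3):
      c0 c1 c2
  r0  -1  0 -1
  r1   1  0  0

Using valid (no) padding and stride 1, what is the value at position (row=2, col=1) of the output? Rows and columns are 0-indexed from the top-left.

-17

The receptive field on the input at this output position is [18 10 4 / 5 4 19]. Elementwise product with the kernel and sum: 18·-1 + 4·-1 + 5·1.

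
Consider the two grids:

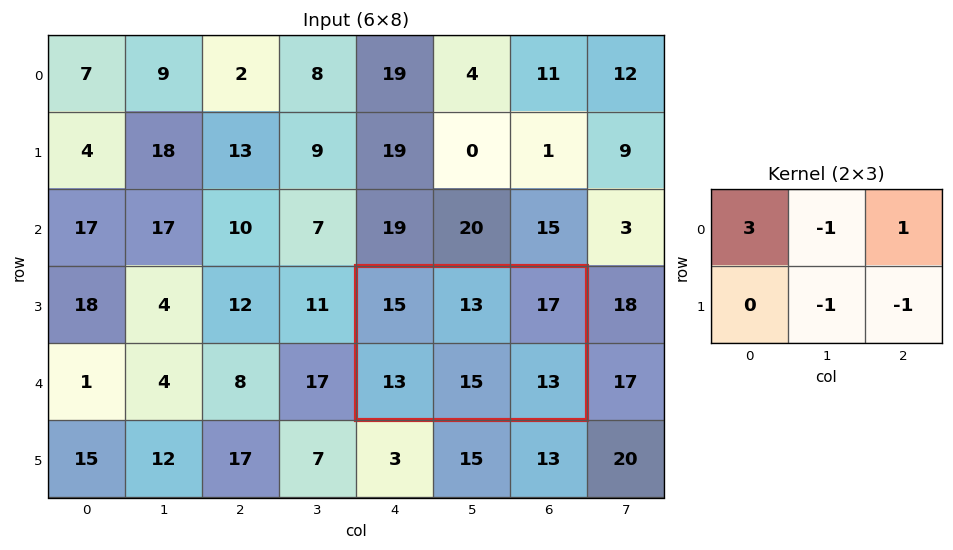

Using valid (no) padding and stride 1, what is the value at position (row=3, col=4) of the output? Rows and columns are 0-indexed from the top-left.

The receptive field on the input at this output position is [15 13 17 / 13 15 13]. Elementwise product with the kernel and sum: 15·3 + 13·-1 + 17·1 + 15·-1 + 13·-1.

21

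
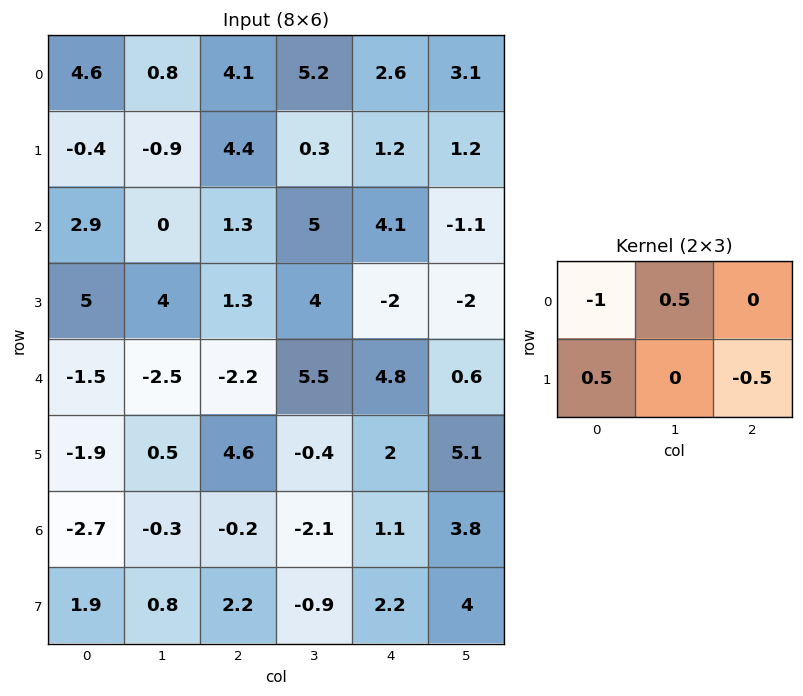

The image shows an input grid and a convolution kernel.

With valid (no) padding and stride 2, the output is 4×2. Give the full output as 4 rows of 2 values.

Output[0,0]: The receptive field on the input at this output position is [4.6 0.8 4.1 / -0.4 -0.9 4.4]. Elementwise product with the kernel and sum: 4.6·-1 + 0.8·0.5 + -0.4·0.5 + 4.4·-0.5.

-6.6 0.1
-1.05 2.85
-3 6.25
2.4 -0.85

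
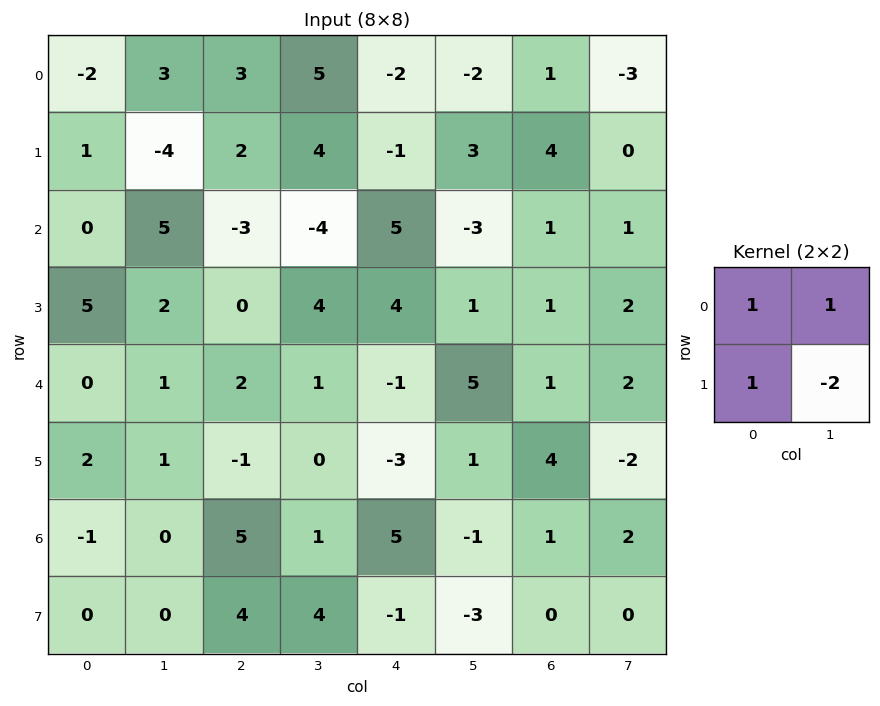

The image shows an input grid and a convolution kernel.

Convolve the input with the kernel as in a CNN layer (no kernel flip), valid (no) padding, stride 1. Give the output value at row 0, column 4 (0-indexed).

The receptive field on the input at this output position is [-2 -2 / -1 3]. Elementwise product with the kernel and sum: -2·1 + -2·1 + -1·1 + 3·-2.

-11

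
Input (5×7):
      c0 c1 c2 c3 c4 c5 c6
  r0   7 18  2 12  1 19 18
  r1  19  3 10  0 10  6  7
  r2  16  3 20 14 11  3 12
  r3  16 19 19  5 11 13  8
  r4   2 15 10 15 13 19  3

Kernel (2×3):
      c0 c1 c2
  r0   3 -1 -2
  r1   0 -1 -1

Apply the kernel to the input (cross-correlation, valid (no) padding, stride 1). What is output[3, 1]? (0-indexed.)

The receptive field on the input at this output position is [19 19 5 / 15 10 15]. Elementwise product with the kernel and sum: 19·3 + 19·-1 + 5·-2 + 10·-1 + 15·-1.

3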